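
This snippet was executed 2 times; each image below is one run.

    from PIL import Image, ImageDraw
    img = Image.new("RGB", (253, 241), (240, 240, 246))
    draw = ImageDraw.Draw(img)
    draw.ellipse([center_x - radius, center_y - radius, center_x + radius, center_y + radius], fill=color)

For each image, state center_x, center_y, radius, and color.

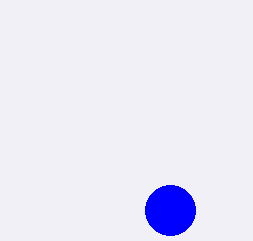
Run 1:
center_x = 170
center_y = 210
radius = 25
color = 'blue'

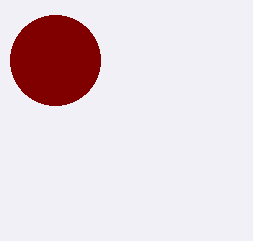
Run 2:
center_x = 55, center_y = 60, radius = 45, color = 'maroon'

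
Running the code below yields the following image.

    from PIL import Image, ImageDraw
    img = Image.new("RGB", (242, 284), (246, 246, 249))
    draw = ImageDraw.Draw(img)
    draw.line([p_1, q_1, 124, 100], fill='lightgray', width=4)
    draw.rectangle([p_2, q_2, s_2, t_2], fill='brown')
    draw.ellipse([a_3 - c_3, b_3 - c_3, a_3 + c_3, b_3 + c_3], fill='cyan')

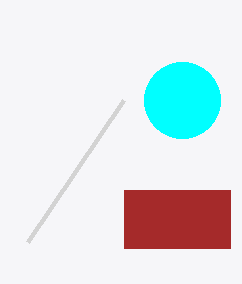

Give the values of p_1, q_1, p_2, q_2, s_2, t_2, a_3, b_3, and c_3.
p_1 = 28; q_1 = 242; p_2 = 124; q_2 = 190; s_2 = 230; t_2 = 248; a_3 = 182; b_3 = 100; c_3 = 38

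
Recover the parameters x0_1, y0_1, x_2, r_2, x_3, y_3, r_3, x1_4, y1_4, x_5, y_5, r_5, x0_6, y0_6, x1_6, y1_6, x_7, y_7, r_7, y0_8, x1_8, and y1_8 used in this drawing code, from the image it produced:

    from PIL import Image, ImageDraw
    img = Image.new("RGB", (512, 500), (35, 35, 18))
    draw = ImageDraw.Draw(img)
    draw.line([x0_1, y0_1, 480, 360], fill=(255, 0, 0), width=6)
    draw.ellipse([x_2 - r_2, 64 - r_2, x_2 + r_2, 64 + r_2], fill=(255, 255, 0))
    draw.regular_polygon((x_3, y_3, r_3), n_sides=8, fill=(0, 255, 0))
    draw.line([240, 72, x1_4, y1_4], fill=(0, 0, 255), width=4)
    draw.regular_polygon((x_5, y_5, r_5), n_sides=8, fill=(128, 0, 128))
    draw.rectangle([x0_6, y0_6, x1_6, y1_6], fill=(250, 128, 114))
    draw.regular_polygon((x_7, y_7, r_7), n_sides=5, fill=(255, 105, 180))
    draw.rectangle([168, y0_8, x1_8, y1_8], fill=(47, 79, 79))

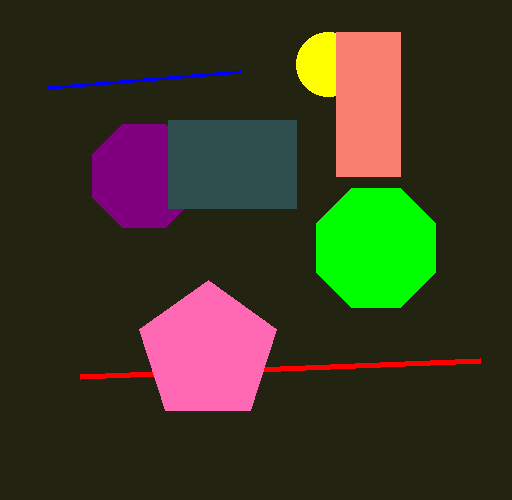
x0_1 = 80; y0_1 = 376; x_2 = 328; r_2 = 32; x_3 = 376; y_3 = 248; r_3 = 64; x1_4 = 48; y1_4 = 88; x_5 = 144; y_5 = 176; r_5 = 56; x0_6 = 336; y0_6 = 32; x1_6 = 400; y1_6 = 176; x_7 = 208; y_7 = 352; r_7 = 72; y0_8 = 120; x1_8 = 296; y1_8 = 208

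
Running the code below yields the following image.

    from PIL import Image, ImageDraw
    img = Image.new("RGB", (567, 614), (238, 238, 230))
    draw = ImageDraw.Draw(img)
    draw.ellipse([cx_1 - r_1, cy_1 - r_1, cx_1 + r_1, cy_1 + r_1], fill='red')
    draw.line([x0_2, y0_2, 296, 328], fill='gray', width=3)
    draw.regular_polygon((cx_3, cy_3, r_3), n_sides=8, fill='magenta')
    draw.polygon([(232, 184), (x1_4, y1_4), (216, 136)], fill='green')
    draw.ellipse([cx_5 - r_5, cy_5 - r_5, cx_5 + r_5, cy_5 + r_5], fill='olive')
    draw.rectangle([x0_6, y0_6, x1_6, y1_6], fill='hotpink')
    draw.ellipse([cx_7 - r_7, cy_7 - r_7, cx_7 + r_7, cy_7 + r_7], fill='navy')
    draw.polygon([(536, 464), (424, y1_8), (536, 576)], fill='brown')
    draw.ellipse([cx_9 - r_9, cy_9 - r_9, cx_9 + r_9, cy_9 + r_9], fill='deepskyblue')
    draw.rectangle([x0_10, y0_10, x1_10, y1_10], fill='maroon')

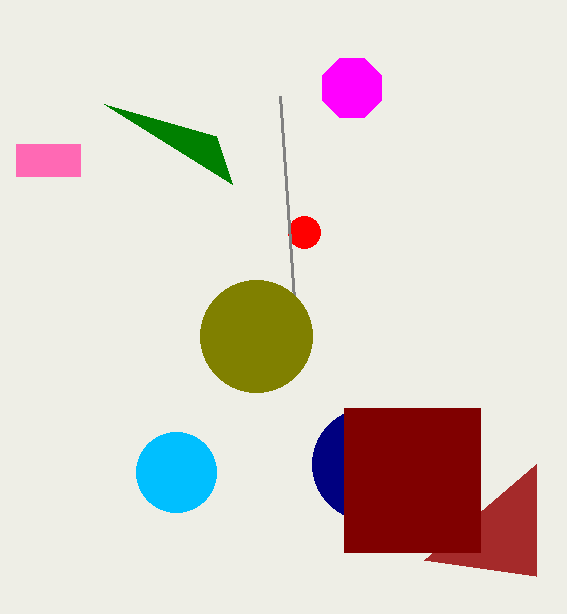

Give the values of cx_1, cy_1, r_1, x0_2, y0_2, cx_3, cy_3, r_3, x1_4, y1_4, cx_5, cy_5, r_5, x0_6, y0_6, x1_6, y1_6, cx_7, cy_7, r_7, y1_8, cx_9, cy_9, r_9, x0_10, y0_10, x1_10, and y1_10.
cx_1 = 304, cy_1 = 232, r_1 = 16, x0_2 = 280, y0_2 = 96, cx_3 = 352, cy_3 = 88, r_3 = 32, x1_4 = 104, y1_4 = 104, cx_5 = 256, cy_5 = 336, r_5 = 56, x0_6 = 16, y0_6 = 144, x1_6 = 80, y1_6 = 176, cx_7 = 368, cy_7 = 464, r_7 = 56, y1_8 = 560, cx_9 = 176, cy_9 = 472, r_9 = 40, x0_10 = 344, y0_10 = 408, x1_10 = 480, y1_10 = 552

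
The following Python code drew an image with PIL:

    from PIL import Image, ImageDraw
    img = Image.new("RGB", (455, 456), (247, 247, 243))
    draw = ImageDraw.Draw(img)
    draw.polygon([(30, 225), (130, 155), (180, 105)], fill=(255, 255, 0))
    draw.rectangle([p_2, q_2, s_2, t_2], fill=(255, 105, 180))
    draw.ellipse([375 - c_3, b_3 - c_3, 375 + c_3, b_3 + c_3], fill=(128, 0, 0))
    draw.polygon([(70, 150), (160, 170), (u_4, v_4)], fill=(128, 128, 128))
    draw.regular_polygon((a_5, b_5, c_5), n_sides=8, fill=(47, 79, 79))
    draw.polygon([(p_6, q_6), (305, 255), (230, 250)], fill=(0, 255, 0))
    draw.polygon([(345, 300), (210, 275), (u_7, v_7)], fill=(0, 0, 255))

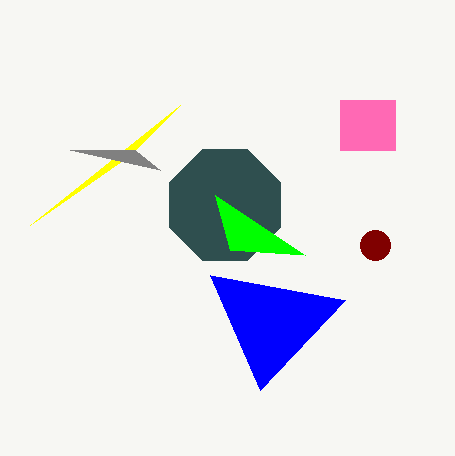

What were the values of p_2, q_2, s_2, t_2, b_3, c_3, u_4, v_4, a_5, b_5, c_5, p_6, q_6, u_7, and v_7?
p_2 = 340
q_2 = 100
s_2 = 395
t_2 = 150
b_3 = 245
c_3 = 15
u_4 = 135
v_4 = 150
a_5 = 225
b_5 = 205
c_5 = 60
p_6 = 215
q_6 = 195
u_7 = 260
v_7 = 390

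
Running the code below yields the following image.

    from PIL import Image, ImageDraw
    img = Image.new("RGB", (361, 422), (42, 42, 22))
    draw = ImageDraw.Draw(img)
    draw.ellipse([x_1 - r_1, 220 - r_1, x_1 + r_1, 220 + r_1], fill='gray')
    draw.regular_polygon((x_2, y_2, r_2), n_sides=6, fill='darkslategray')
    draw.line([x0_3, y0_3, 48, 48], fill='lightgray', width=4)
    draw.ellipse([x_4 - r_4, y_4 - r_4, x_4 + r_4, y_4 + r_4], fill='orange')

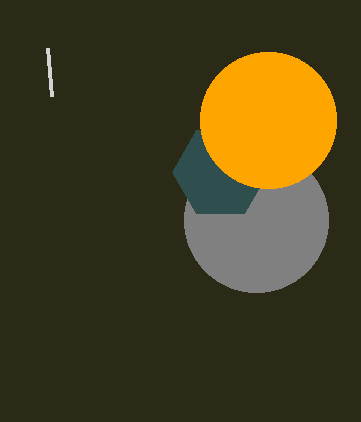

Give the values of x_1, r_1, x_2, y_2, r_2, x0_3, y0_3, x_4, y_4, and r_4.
x_1 = 256
r_1 = 72
x_2 = 220
y_2 = 172
r_2 = 48
x0_3 = 52
y0_3 = 96
x_4 = 268
y_4 = 120
r_4 = 68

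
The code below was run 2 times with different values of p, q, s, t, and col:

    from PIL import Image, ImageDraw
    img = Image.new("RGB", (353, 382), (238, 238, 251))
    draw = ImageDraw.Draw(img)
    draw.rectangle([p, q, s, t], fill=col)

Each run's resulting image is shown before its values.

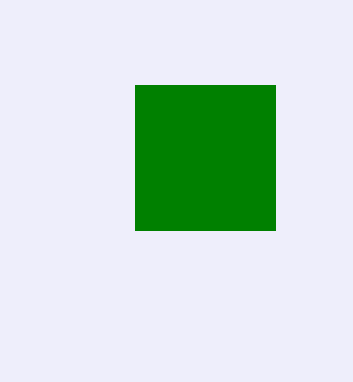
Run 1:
p = 135; q = 85; s = 275; t = 230; col = 'green'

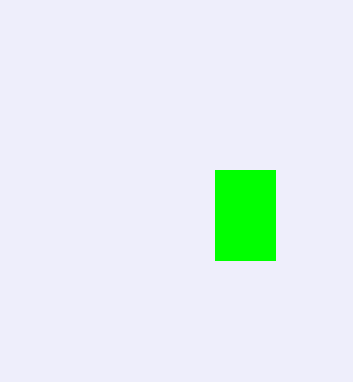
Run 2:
p = 215, q = 170, s = 275, t = 260, col = 'lime'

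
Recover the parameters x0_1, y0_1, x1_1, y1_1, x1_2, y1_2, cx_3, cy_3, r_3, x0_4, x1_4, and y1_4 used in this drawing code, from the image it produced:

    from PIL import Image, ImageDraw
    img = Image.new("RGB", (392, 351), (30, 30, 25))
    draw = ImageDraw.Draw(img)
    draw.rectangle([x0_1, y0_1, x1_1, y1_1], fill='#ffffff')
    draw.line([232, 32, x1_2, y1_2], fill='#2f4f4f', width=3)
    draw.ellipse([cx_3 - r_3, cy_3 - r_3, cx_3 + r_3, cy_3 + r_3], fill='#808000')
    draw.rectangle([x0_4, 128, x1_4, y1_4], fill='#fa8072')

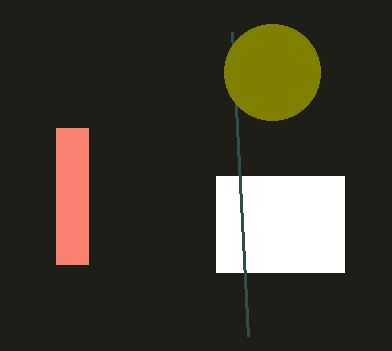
x0_1 = 216
y0_1 = 176
x1_1 = 344
y1_1 = 272
x1_2 = 248
y1_2 = 336
cx_3 = 272
cy_3 = 72
r_3 = 48
x0_4 = 56
x1_4 = 88
y1_4 = 264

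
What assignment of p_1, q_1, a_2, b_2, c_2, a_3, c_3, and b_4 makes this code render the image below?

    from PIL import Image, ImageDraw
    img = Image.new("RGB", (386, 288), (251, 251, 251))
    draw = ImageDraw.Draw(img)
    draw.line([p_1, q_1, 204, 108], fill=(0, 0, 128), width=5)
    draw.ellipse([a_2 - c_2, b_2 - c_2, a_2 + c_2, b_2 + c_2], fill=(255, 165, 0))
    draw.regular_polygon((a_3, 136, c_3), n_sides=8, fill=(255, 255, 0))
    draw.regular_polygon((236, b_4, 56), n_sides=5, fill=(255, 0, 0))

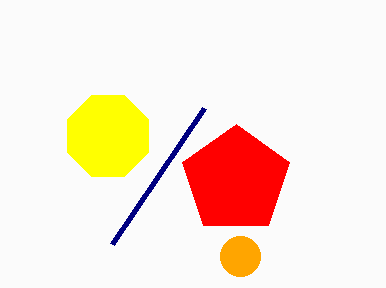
p_1 = 112
q_1 = 244
a_2 = 240
b_2 = 256
c_2 = 20
a_3 = 108
c_3 = 44
b_4 = 180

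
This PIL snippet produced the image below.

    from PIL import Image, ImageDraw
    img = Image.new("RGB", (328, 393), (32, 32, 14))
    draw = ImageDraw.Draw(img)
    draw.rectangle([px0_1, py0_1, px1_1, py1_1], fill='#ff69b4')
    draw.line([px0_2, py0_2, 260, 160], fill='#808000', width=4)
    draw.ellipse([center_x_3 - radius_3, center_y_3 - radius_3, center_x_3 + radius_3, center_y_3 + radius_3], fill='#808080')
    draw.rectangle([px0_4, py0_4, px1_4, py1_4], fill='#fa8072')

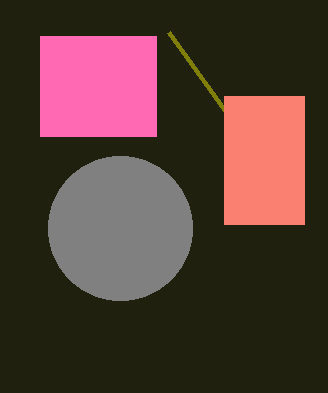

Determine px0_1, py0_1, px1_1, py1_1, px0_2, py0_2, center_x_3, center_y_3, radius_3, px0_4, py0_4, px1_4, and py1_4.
px0_1 = 40, py0_1 = 36, px1_1 = 156, py1_1 = 136, px0_2 = 168, py0_2 = 32, center_x_3 = 120, center_y_3 = 228, radius_3 = 72, px0_4 = 224, py0_4 = 96, px1_4 = 304, py1_4 = 224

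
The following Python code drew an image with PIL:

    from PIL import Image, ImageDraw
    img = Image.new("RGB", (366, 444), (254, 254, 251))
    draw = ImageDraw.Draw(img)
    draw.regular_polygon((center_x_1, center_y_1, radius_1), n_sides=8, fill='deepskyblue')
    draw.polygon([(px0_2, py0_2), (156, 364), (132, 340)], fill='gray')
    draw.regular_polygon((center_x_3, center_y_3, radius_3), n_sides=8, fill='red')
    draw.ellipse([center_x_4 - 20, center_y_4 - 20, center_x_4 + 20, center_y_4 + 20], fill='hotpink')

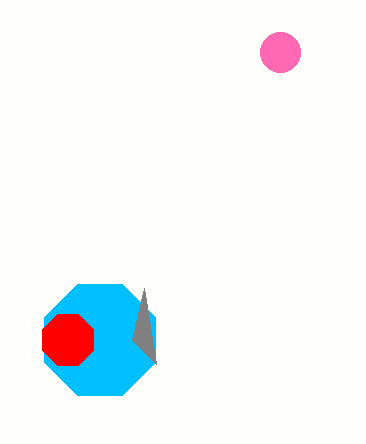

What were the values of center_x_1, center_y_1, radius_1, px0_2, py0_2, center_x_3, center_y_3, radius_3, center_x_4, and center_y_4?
center_x_1 = 100, center_y_1 = 340, radius_1 = 60, px0_2 = 144, py0_2 = 288, center_x_3 = 68, center_y_3 = 340, radius_3 = 28, center_x_4 = 280, center_y_4 = 52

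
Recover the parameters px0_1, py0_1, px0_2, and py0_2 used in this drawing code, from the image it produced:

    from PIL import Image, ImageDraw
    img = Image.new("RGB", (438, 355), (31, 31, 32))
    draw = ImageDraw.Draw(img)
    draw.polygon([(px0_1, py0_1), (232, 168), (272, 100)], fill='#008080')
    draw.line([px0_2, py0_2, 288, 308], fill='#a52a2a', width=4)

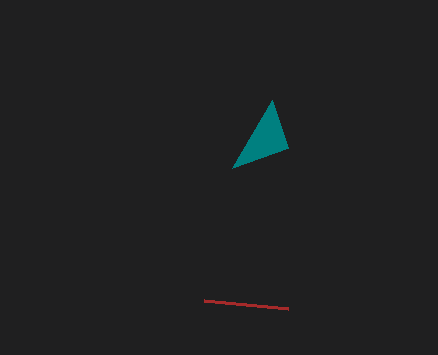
px0_1 = 288
py0_1 = 148
px0_2 = 204
py0_2 = 300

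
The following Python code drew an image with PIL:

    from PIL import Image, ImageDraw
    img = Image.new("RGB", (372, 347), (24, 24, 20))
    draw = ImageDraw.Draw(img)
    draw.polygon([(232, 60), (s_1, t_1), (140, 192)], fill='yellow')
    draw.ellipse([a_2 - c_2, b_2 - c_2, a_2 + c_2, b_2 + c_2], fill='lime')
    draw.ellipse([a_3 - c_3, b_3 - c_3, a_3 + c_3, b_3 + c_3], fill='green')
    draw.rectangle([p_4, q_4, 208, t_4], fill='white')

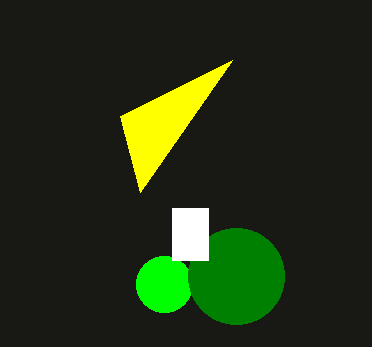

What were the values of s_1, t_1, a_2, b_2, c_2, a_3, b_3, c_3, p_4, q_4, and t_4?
s_1 = 120; t_1 = 116; a_2 = 164; b_2 = 284; c_2 = 28; a_3 = 236; b_3 = 276; c_3 = 48; p_4 = 172; q_4 = 208; t_4 = 260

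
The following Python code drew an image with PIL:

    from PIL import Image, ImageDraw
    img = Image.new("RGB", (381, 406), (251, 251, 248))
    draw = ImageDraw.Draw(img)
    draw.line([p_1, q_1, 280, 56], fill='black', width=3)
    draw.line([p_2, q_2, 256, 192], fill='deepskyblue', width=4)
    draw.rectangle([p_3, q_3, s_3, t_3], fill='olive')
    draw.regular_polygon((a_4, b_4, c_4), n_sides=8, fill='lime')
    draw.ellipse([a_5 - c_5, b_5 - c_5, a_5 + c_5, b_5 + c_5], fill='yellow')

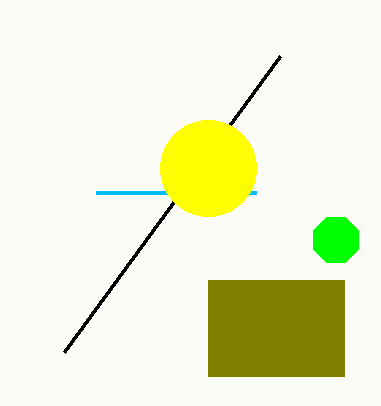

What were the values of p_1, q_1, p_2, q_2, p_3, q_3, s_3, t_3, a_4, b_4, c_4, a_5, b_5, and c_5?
p_1 = 64; q_1 = 352; p_2 = 96; q_2 = 192; p_3 = 208; q_3 = 280; s_3 = 344; t_3 = 376; a_4 = 336; b_4 = 240; c_4 = 24; a_5 = 208; b_5 = 168; c_5 = 48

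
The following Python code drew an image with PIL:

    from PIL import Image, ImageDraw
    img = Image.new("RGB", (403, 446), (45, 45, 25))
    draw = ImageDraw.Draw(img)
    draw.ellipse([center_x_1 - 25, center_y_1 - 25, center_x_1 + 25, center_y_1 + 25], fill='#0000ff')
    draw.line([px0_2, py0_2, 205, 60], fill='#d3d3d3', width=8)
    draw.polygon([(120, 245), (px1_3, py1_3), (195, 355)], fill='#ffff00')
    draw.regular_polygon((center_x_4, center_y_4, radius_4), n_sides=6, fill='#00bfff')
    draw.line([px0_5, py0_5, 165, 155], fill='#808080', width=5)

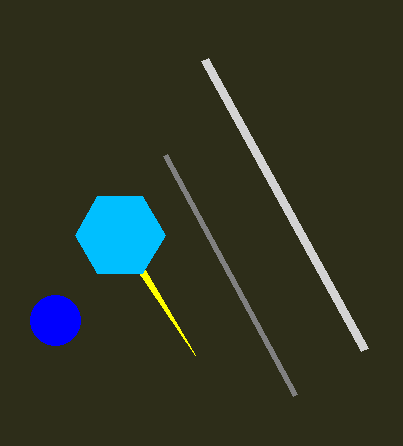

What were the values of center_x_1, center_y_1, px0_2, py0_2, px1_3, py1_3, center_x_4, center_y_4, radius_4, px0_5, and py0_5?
center_x_1 = 55, center_y_1 = 320, px0_2 = 365, py0_2 = 350, px1_3 = 145, py1_3 = 270, center_x_4 = 120, center_y_4 = 235, radius_4 = 45, px0_5 = 295, py0_5 = 395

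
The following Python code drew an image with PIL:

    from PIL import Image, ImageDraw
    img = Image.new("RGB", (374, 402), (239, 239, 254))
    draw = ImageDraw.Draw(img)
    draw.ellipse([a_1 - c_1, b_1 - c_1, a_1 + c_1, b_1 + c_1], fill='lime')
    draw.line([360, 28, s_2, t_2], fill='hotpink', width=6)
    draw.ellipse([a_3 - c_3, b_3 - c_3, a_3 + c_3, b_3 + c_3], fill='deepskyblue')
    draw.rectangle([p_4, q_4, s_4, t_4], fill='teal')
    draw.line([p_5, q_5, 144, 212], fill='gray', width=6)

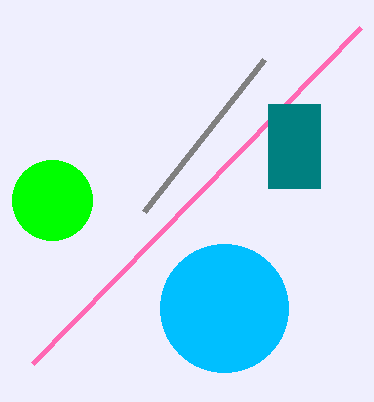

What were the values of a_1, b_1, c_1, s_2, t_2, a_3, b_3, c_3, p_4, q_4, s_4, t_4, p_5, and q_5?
a_1 = 52, b_1 = 200, c_1 = 40, s_2 = 32, t_2 = 364, a_3 = 224, b_3 = 308, c_3 = 64, p_4 = 268, q_4 = 104, s_4 = 320, t_4 = 188, p_5 = 264, q_5 = 60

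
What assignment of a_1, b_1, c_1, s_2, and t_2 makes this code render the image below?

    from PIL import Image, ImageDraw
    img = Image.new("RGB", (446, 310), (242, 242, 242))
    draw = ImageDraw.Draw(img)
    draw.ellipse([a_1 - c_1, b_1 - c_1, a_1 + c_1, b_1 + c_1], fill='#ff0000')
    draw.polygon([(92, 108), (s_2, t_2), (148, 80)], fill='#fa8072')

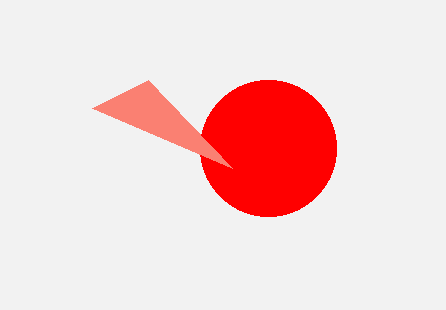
a_1 = 268
b_1 = 148
c_1 = 68
s_2 = 232
t_2 = 168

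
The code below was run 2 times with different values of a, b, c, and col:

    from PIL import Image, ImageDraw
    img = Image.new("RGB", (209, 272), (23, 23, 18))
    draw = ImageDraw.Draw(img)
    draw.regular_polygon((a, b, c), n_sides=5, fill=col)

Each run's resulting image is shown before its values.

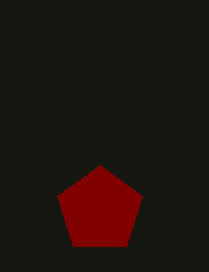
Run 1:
a = 100
b = 210
c = 45
col = 'maroon'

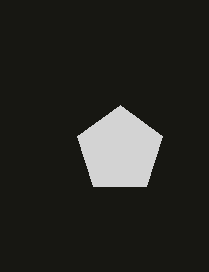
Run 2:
a = 120, b = 150, c = 45, col = 'lightgray'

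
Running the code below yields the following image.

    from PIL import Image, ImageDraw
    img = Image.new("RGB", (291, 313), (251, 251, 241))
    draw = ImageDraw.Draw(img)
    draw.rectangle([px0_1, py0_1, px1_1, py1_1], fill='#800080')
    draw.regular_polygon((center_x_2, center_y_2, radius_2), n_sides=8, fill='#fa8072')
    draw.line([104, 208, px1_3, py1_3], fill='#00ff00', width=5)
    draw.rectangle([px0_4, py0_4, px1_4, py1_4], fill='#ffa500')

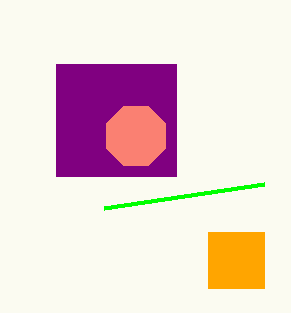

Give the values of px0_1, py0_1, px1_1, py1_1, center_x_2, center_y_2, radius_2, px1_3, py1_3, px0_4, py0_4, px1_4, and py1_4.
px0_1 = 56, py0_1 = 64, px1_1 = 176, py1_1 = 176, center_x_2 = 136, center_y_2 = 136, radius_2 = 32, px1_3 = 264, py1_3 = 184, px0_4 = 208, py0_4 = 232, px1_4 = 264, py1_4 = 288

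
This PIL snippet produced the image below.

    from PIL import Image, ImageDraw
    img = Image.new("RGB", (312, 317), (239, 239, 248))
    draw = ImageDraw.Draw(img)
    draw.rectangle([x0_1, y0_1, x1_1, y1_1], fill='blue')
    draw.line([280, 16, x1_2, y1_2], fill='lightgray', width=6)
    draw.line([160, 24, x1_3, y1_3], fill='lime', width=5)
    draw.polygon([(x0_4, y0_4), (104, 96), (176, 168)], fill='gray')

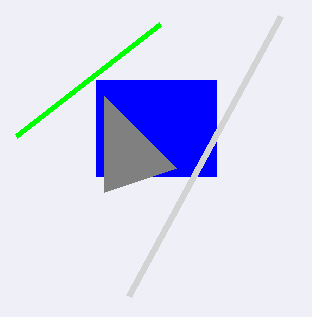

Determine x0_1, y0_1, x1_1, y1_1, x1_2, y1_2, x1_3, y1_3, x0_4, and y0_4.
x0_1 = 96, y0_1 = 80, x1_1 = 216, y1_1 = 176, x1_2 = 128, y1_2 = 296, x1_3 = 16, y1_3 = 136, x0_4 = 104, y0_4 = 192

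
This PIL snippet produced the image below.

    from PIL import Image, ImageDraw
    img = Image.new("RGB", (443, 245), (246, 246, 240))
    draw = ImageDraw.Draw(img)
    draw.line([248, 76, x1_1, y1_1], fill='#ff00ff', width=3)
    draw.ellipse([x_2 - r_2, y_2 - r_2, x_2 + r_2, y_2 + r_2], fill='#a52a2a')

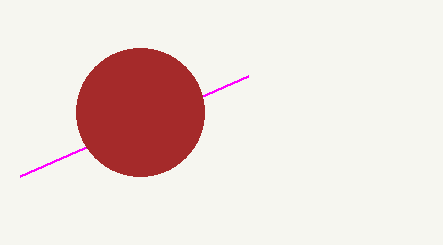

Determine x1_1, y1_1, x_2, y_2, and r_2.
x1_1 = 20, y1_1 = 176, x_2 = 140, y_2 = 112, r_2 = 64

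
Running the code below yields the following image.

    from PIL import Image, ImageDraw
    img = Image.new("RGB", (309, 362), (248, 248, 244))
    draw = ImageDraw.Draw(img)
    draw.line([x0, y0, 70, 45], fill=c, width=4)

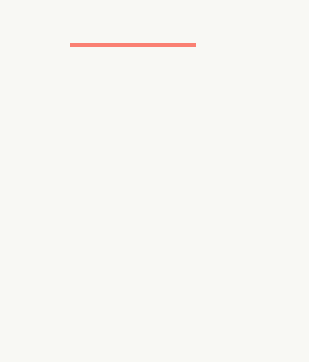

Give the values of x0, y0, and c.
x0 = 195
y0 = 45
c = 'salmon'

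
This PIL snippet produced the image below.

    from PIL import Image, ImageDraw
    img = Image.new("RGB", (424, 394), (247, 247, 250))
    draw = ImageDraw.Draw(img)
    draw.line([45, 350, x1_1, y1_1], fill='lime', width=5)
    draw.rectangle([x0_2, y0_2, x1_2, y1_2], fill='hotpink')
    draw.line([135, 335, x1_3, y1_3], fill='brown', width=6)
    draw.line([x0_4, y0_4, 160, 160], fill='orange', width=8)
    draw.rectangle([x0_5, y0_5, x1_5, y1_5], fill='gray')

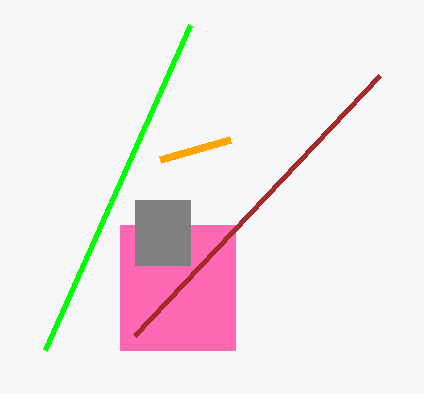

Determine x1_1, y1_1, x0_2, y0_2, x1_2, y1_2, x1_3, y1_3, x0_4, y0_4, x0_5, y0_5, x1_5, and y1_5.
x1_1 = 190; y1_1 = 25; x0_2 = 120; y0_2 = 225; x1_2 = 235; y1_2 = 350; x1_3 = 380; y1_3 = 75; x0_4 = 230; y0_4 = 140; x0_5 = 135; y0_5 = 200; x1_5 = 190; y1_5 = 265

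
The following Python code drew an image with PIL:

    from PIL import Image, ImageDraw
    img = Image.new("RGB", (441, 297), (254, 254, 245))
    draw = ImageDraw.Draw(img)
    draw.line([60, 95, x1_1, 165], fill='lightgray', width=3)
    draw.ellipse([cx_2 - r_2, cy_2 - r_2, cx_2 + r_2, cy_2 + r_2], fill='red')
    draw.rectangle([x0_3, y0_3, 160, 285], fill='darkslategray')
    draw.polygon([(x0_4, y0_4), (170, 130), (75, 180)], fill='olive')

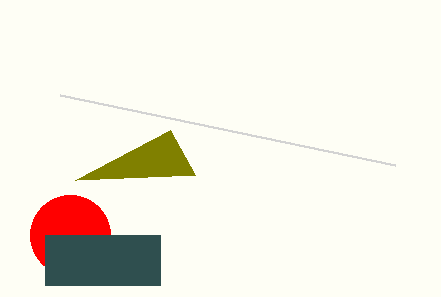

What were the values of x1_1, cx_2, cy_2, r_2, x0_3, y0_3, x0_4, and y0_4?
x1_1 = 395, cx_2 = 70, cy_2 = 235, r_2 = 40, x0_3 = 45, y0_3 = 235, x0_4 = 195, y0_4 = 175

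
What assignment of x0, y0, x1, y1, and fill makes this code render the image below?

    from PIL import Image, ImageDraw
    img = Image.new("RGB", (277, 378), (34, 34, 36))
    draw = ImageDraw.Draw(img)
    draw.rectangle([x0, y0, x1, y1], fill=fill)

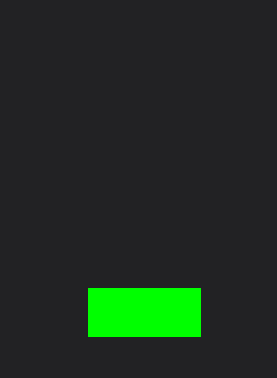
x0 = 88
y0 = 288
x1 = 200
y1 = 336
fill = 'lime'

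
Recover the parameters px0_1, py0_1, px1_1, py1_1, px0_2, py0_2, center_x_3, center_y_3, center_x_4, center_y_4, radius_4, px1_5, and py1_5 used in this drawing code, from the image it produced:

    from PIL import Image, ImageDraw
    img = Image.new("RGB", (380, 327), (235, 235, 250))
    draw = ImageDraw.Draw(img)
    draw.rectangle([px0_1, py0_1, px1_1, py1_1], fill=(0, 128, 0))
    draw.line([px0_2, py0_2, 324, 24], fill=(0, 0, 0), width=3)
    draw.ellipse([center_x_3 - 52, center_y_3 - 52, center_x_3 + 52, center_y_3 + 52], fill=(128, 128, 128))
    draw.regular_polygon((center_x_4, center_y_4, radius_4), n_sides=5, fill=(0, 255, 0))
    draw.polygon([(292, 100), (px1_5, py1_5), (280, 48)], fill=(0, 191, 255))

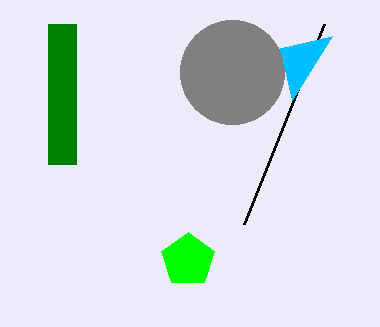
px0_1 = 48, py0_1 = 24, px1_1 = 76, py1_1 = 164, px0_2 = 244, py0_2 = 224, center_x_3 = 232, center_y_3 = 72, center_x_4 = 188, center_y_4 = 260, radius_4 = 28, px1_5 = 332, py1_5 = 36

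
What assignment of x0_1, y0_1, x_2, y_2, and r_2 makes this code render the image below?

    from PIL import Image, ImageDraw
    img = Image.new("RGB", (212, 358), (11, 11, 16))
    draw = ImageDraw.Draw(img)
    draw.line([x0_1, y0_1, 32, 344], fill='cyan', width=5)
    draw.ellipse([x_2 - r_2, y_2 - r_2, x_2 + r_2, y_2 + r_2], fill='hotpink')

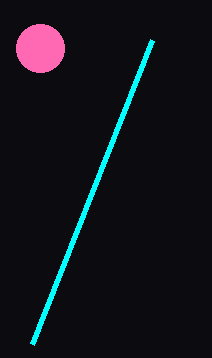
x0_1 = 152, y0_1 = 40, x_2 = 40, y_2 = 48, r_2 = 24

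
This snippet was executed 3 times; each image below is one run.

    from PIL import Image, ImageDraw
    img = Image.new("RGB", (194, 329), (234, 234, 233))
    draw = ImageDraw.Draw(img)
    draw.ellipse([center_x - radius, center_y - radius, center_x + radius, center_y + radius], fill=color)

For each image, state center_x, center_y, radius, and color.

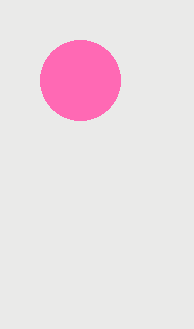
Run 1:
center_x = 80
center_y = 80
radius = 40
color = 'hotpink'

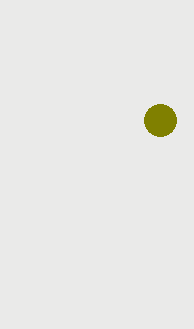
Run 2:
center_x = 160, center_y = 120, radius = 16, color = 'olive'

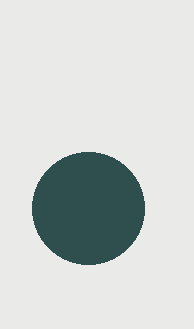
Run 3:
center_x = 88, center_y = 208, radius = 56, color = 'darkslategray'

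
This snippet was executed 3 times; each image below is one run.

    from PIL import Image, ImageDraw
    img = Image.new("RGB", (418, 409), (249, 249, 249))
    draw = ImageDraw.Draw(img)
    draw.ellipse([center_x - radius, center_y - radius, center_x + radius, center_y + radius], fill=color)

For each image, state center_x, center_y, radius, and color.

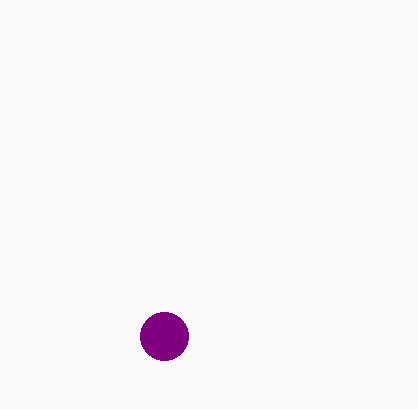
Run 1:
center_x = 164; center_y = 336; radius = 24; color = 'purple'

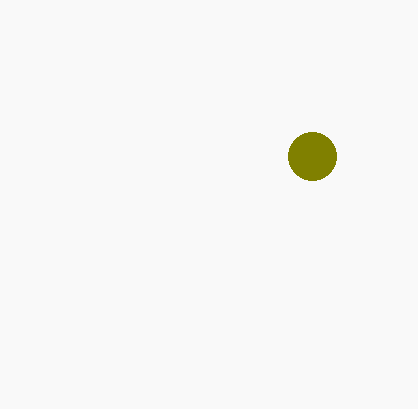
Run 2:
center_x = 312, center_y = 156, radius = 24, color = 'olive'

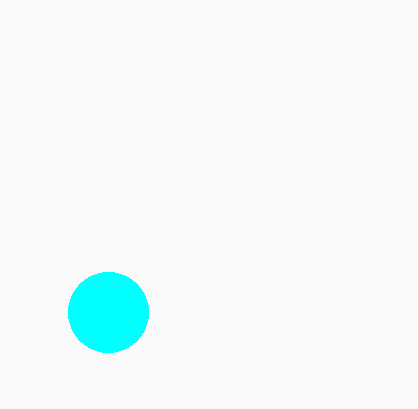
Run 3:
center_x = 108; center_y = 312; radius = 40; color = 'cyan'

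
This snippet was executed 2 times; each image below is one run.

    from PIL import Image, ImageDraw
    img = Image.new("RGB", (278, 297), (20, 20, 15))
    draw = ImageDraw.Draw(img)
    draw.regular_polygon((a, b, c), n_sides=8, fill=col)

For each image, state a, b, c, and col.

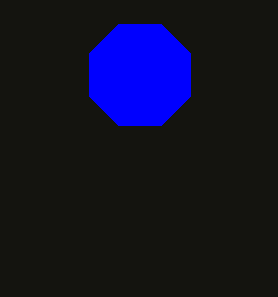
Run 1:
a = 140
b = 75
c = 55
col = 'blue'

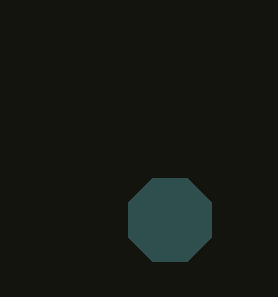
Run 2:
a = 170
b = 220
c = 45
col = 'darkslategray'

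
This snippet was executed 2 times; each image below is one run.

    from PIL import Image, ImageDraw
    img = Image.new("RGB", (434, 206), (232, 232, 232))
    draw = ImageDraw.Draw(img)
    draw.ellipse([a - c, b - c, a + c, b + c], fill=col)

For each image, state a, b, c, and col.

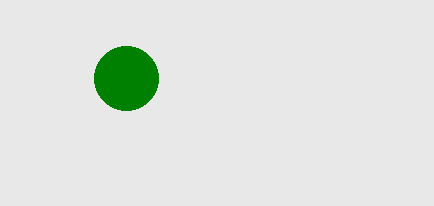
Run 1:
a = 126
b = 78
c = 32
col = 'green'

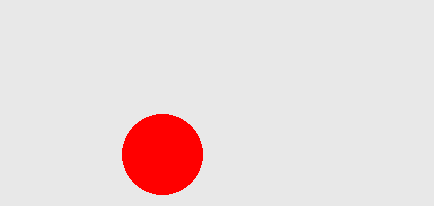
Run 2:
a = 162
b = 154
c = 40
col = 'red'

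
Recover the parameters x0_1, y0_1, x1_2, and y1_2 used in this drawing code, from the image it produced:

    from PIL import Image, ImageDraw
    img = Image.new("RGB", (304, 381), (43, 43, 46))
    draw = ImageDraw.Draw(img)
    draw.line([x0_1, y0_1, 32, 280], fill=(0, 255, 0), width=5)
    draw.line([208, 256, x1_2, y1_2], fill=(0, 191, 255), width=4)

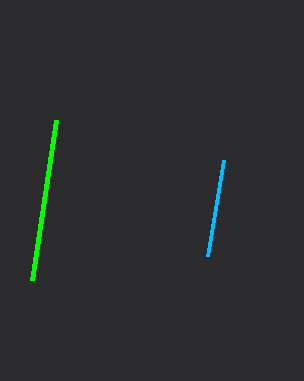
x0_1 = 56; y0_1 = 120; x1_2 = 224; y1_2 = 160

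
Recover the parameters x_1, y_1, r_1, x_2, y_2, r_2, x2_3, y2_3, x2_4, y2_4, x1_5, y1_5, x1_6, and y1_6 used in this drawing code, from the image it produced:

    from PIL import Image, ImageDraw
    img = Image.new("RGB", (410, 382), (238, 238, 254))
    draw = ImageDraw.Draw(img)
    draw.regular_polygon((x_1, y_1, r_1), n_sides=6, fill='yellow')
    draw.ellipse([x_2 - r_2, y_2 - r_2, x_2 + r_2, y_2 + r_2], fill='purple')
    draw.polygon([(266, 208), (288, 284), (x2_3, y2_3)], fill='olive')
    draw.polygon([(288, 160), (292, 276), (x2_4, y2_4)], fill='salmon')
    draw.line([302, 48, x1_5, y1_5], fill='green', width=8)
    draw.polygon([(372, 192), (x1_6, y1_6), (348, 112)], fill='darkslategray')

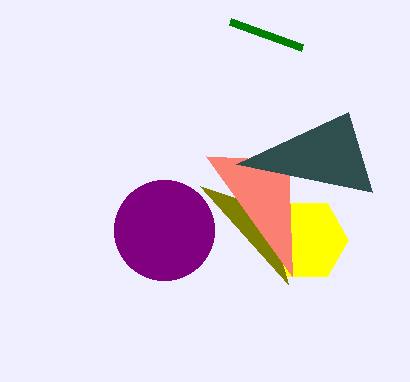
x_1 = 306; y_1 = 240; r_1 = 42; x_2 = 164; y_2 = 230; r_2 = 50; x2_3 = 200; y2_3 = 186; x2_4 = 206; y2_4 = 156; x1_5 = 230; y1_5 = 22; x1_6 = 236; y1_6 = 164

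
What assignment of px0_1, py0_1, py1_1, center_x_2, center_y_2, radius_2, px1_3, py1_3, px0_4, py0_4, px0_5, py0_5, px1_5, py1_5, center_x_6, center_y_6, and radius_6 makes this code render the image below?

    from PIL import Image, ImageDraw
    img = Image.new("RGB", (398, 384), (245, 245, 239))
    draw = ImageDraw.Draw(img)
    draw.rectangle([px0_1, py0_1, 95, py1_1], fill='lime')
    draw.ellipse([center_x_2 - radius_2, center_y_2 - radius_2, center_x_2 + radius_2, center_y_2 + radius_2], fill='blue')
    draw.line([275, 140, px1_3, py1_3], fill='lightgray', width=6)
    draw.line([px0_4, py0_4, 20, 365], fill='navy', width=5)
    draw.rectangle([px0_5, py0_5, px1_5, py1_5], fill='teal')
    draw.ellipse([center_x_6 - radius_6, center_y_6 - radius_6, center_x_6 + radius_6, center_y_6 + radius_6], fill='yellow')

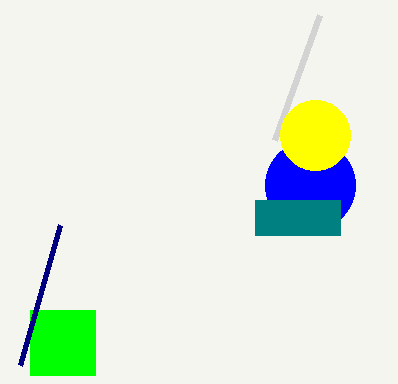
px0_1 = 30, py0_1 = 310, py1_1 = 375, center_x_2 = 310, center_y_2 = 185, radius_2 = 45, px1_3 = 320, py1_3 = 15, px0_4 = 60, py0_4 = 225, px0_5 = 255, py0_5 = 200, px1_5 = 340, py1_5 = 235, center_x_6 = 315, center_y_6 = 135, radius_6 = 35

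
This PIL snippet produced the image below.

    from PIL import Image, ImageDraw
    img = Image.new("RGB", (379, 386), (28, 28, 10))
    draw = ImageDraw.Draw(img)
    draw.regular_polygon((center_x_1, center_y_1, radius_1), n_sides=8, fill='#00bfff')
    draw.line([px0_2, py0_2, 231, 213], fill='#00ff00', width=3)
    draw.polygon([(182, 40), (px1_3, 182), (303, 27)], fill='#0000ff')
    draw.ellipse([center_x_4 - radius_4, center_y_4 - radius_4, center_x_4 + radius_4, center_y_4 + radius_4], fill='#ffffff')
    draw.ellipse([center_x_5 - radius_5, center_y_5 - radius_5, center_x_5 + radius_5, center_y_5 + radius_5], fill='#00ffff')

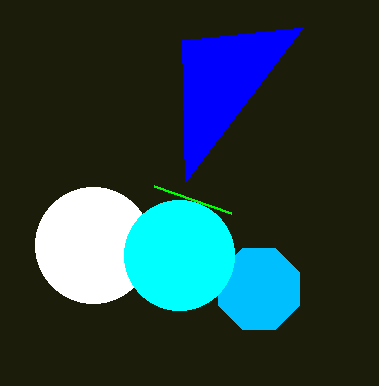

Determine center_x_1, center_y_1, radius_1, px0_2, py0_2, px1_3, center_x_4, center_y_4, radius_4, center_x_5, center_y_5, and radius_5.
center_x_1 = 259; center_y_1 = 289; radius_1 = 44; px0_2 = 154; py0_2 = 186; px1_3 = 185; center_x_4 = 93; center_y_4 = 245; radius_4 = 58; center_x_5 = 179; center_y_5 = 255; radius_5 = 55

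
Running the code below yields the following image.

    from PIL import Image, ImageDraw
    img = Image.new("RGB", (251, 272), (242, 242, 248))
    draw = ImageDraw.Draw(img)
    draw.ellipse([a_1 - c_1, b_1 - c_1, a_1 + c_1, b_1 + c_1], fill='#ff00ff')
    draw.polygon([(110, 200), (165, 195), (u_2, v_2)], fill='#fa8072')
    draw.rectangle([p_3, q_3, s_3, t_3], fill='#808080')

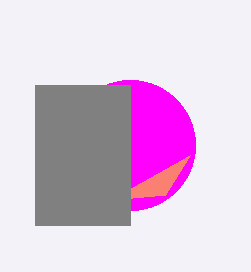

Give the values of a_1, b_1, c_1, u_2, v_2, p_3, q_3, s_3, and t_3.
a_1 = 130, b_1 = 145, c_1 = 65, u_2 = 190, v_2 = 155, p_3 = 35, q_3 = 85, s_3 = 130, t_3 = 225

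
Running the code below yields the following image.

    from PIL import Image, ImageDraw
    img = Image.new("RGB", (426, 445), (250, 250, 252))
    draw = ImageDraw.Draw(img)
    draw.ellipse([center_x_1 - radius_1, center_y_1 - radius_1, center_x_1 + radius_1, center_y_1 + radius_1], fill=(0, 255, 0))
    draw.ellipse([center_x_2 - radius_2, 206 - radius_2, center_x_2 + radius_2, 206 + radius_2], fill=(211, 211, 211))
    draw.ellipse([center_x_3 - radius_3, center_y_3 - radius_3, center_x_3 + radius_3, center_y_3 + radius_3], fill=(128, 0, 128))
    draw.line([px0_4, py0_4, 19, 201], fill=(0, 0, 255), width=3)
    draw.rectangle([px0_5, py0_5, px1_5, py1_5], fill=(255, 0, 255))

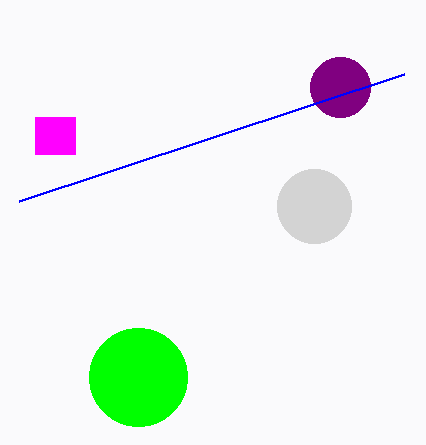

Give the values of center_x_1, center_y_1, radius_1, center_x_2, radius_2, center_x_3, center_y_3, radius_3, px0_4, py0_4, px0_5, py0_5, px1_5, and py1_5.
center_x_1 = 138
center_y_1 = 377
radius_1 = 49
center_x_2 = 314
radius_2 = 37
center_x_3 = 340
center_y_3 = 87
radius_3 = 30
px0_4 = 404
py0_4 = 74
px0_5 = 35
py0_5 = 117
px1_5 = 75
py1_5 = 154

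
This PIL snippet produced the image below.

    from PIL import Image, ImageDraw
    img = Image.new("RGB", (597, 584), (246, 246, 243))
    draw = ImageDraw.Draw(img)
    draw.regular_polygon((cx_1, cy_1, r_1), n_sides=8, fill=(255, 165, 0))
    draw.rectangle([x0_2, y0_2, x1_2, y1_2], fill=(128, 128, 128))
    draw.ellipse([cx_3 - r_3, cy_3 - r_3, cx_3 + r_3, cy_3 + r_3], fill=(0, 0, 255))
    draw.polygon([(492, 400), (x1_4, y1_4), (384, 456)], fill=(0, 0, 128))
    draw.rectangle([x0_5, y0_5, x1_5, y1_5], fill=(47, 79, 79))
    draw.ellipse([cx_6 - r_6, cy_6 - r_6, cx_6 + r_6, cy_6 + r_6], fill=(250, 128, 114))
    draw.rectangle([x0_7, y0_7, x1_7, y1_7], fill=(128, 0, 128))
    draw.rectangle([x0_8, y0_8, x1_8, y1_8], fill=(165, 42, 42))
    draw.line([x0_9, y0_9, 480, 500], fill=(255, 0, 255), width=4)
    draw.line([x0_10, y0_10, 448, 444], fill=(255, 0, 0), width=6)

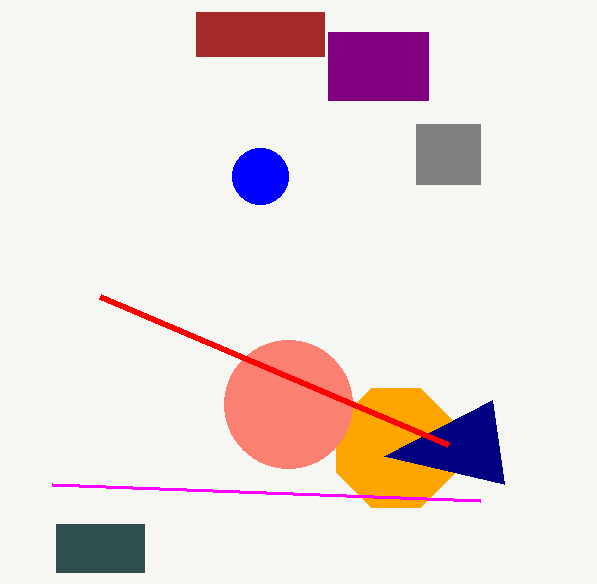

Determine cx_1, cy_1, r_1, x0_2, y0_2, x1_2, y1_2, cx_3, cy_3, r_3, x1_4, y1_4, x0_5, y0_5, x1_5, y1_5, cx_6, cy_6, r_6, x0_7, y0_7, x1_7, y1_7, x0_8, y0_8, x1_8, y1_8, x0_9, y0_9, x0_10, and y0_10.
cx_1 = 396
cy_1 = 448
r_1 = 64
x0_2 = 416
y0_2 = 124
x1_2 = 480
y1_2 = 184
cx_3 = 260
cy_3 = 176
r_3 = 28
x1_4 = 504
y1_4 = 484
x0_5 = 56
y0_5 = 524
x1_5 = 144
y1_5 = 572
cx_6 = 288
cy_6 = 404
r_6 = 64
x0_7 = 328
y0_7 = 32
x1_7 = 428
y1_7 = 100
x0_8 = 196
y0_8 = 12
x1_8 = 324
y1_8 = 56
x0_9 = 52
y0_9 = 484
x0_10 = 100
y0_10 = 296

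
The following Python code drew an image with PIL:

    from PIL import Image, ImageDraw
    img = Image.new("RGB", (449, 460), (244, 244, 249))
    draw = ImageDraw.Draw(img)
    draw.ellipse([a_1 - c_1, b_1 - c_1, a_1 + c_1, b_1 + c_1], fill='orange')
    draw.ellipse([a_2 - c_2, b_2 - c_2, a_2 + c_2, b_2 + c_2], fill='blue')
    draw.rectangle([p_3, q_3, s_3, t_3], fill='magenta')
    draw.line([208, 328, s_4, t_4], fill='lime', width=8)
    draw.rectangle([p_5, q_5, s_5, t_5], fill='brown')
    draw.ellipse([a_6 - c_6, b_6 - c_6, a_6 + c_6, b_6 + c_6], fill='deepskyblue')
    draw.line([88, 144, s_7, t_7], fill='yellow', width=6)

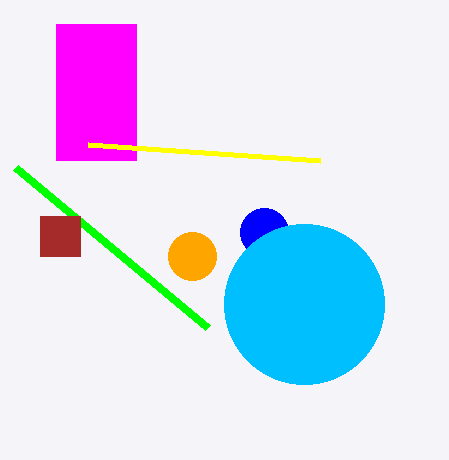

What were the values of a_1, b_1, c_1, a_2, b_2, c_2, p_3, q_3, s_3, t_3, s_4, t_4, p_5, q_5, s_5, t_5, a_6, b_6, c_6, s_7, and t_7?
a_1 = 192
b_1 = 256
c_1 = 24
a_2 = 264
b_2 = 232
c_2 = 24
p_3 = 56
q_3 = 24
s_3 = 136
t_3 = 160
s_4 = 16
t_4 = 168
p_5 = 40
q_5 = 216
s_5 = 80
t_5 = 256
a_6 = 304
b_6 = 304
c_6 = 80
s_7 = 320
t_7 = 160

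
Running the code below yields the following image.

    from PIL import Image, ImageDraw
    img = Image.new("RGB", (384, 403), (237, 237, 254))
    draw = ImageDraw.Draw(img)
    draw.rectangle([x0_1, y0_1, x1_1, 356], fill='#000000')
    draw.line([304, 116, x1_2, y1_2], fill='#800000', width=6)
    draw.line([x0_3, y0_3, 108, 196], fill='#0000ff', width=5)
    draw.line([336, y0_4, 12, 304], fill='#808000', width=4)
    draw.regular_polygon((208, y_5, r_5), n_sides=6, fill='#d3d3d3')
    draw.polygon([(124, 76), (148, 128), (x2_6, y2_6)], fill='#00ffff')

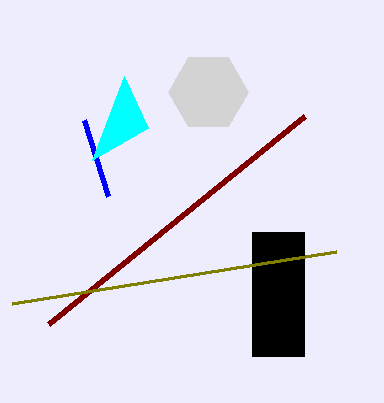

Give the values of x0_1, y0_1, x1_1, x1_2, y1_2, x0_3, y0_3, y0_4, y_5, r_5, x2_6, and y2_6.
x0_1 = 252, y0_1 = 232, x1_1 = 304, x1_2 = 48, y1_2 = 324, x0_3 = 84, y0_3 = 120, y0_4 = 252, y_5 = 92, r_5 = 40, x2_6 = 92, y2_6 = 160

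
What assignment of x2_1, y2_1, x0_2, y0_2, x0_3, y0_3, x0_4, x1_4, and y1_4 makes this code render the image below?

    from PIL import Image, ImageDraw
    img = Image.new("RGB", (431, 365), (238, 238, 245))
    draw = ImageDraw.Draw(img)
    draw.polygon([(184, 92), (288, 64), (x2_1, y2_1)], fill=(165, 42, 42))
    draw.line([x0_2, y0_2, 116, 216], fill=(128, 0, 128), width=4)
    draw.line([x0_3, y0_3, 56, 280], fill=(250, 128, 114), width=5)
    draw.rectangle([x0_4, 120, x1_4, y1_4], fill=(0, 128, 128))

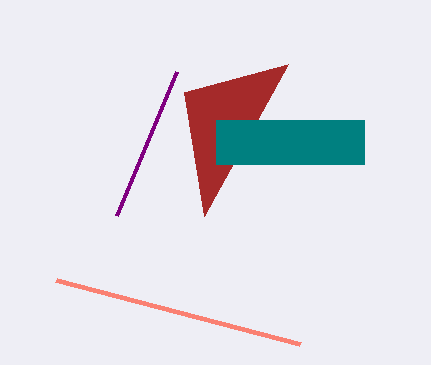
x2_1 = 204, y2_1 = 216, x0_2 = 176, y0_2 = 72, x0_3 = 300, y0_3 = 344, x0_4 = 216, x1_4 = 364, y1_4 = 164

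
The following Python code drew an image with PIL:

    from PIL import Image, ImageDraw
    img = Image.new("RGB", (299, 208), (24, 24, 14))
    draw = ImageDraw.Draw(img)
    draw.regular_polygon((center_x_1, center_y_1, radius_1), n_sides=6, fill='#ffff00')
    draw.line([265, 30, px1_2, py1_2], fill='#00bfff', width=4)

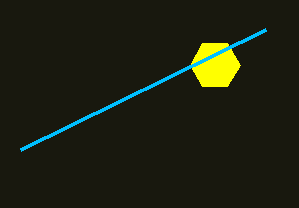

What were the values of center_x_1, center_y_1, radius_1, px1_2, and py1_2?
center_x_1 = 215, center_y_1 = 65, radius_1 = 25, px1_2 = 20, py1_2 = 150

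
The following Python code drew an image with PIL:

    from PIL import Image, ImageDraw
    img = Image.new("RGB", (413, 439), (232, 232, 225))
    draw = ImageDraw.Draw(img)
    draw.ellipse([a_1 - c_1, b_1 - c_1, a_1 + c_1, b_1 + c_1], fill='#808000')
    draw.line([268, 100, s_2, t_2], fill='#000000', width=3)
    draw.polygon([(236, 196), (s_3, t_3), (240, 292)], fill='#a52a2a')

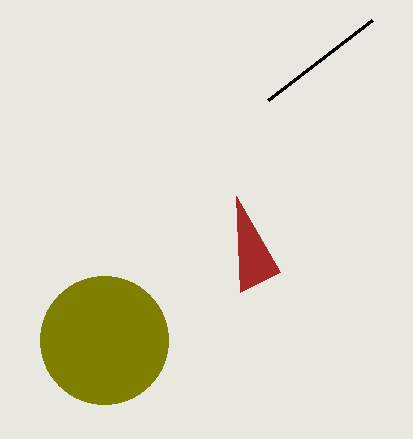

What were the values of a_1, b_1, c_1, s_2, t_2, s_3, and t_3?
a_1 = 104
b_1 = 340
c_1 = 64
s_2 = 372
t_2 = 20
s_3 = 280
t_3 = 272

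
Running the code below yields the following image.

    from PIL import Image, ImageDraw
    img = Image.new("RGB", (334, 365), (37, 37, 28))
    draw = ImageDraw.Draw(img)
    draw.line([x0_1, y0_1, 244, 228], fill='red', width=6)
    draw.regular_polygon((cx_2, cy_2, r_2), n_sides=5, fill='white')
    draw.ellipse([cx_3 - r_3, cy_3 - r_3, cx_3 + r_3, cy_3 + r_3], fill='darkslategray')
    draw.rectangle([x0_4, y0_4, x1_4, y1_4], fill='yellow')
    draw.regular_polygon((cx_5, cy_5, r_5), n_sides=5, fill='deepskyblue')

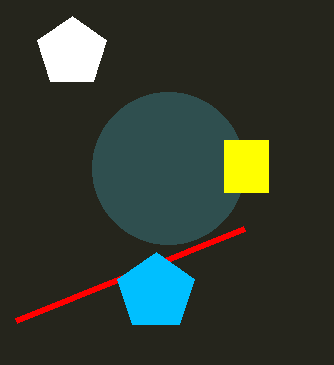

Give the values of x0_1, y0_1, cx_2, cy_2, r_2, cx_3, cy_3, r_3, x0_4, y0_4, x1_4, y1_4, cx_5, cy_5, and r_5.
x0_1 = 16; y0_1 = 320; cx_2 = 72; cy_2 = 52; r_2 = 36; cx_3 = 168; cy_3 = 168; r_3 = 76; x0_4 = 224; y0_4 = 140; x1_4 = 268; y1_4 = 192; cx_5 = 156; cy_5 = 292; r_5 = 40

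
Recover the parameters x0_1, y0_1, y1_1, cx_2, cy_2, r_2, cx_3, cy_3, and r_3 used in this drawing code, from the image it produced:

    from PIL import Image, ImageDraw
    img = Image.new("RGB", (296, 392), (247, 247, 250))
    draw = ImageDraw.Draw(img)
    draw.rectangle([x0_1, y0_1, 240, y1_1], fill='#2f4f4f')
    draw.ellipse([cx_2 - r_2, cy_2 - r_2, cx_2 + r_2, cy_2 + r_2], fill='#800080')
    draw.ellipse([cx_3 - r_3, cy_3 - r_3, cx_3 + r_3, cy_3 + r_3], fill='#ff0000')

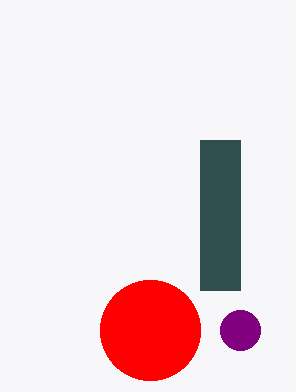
x0_1 = 200
y0_1 = 140
y1_1 = 290
cx_2 = 240
cy_2 = 330
r_2 = 20
cx_3 = 150
cy_3 = 330
r_3 = 50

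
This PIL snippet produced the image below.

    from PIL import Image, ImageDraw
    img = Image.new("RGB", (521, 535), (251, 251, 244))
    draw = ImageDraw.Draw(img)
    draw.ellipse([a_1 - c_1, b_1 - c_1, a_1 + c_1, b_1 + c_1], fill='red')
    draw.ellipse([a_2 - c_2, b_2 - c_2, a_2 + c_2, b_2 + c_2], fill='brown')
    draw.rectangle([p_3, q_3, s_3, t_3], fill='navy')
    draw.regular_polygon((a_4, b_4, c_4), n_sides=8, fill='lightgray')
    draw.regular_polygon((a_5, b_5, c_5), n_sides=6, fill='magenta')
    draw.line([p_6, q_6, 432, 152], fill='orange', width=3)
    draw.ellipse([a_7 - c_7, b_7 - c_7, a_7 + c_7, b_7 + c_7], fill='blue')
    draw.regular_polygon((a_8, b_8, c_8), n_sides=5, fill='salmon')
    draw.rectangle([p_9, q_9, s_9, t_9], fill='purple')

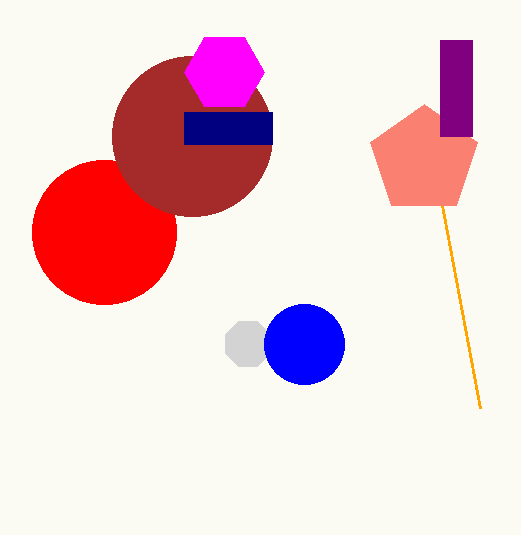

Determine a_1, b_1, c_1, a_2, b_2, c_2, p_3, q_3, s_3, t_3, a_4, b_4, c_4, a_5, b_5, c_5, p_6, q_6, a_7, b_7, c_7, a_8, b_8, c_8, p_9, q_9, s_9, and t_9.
a_1 = 104; b_1 = 232; c_1 = 72; a_2 = 192; b_2 = 136; c_2 = 80; p_3 = 184; q_3 = 112; s_3 = 272; t_3 = 144; a_4 = 248; b_4 = 344; c_4 = 24; a_5 = 224; b_5 = 72; c_5 = 40; p_6 = 480; q_6 = 408; a_7 = 304; b_7 = 344; c_7 = 40; a_8 = 424; b_8 = 160; c_8 = 56; p_9 = 440; q_9 = 40; s_9 = 472; t_9 = 136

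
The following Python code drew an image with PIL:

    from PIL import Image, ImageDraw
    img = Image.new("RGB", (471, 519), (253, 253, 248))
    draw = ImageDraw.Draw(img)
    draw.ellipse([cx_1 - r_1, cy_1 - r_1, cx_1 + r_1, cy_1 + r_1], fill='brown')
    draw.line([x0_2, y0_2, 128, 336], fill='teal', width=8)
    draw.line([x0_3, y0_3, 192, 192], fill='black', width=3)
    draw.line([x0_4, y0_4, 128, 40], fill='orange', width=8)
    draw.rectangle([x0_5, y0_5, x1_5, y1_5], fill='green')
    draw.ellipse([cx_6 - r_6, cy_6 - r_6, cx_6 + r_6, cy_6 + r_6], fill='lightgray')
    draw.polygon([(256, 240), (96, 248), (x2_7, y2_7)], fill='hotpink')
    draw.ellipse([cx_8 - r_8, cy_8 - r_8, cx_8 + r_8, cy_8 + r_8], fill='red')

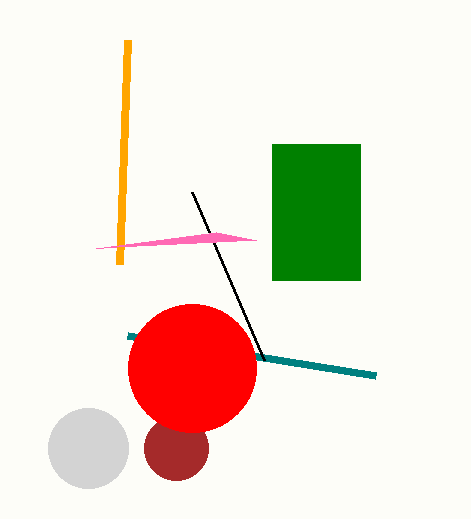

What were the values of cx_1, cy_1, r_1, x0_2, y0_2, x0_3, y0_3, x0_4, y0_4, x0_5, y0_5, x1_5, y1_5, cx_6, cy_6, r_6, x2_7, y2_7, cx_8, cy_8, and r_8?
cx_1 = 176
cy_1 = 448
r_1 = 32
x0_2 = 376
y0_2 = 376
x0_3 = 264
y0_3 = 360
x0_4 = 120
y0_4 = 264
x0_5 = 272
y0_5 = 144
x1_5 = 360
y1_5 = 280
cx_6 = 88
cy_6 = 448
r_6 = 40
x2_7 = 216
y2_7 = 232
cx_8 = 192
cy_8 = 368
r_8 = 64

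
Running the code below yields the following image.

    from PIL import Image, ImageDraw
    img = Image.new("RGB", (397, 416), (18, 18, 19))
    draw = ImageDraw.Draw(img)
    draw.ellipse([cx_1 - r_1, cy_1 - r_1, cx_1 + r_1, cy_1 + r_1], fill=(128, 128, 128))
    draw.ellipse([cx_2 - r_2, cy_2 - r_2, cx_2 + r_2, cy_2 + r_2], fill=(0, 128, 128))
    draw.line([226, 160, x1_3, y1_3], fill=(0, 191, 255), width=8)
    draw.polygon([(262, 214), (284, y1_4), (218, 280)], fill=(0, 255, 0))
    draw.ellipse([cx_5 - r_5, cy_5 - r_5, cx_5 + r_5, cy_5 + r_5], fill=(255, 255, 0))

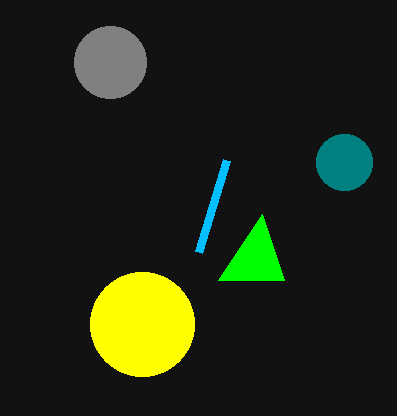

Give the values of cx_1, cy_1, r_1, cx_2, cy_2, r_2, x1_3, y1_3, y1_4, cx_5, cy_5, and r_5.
cx_1 = 110, cy_1 = 62, r_1 = 36, cx_2 = 344, cy_2 = 162, r_2 = 28, x1_3 = 198, y1_3 = 252, y1_4 = 280, cx_5 = 142, cy_5 = 324, r_5 = 52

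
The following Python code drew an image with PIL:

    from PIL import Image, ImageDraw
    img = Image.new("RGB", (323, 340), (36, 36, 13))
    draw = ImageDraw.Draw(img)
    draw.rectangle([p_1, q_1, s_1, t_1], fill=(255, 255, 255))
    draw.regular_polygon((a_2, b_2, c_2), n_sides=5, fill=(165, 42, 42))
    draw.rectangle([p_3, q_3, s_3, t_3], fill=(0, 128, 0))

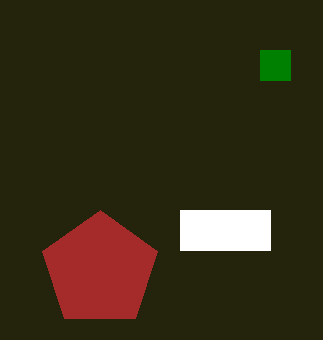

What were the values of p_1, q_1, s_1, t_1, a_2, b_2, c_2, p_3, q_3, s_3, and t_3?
p_1 = 180, q_1 = 210, s_1 = 270, t_1 = 250, a_2 = 100, b_2 = 270, c_2 = 60, p_3 = 260, q_3 = 50, s_3 = 290, t_3 = 80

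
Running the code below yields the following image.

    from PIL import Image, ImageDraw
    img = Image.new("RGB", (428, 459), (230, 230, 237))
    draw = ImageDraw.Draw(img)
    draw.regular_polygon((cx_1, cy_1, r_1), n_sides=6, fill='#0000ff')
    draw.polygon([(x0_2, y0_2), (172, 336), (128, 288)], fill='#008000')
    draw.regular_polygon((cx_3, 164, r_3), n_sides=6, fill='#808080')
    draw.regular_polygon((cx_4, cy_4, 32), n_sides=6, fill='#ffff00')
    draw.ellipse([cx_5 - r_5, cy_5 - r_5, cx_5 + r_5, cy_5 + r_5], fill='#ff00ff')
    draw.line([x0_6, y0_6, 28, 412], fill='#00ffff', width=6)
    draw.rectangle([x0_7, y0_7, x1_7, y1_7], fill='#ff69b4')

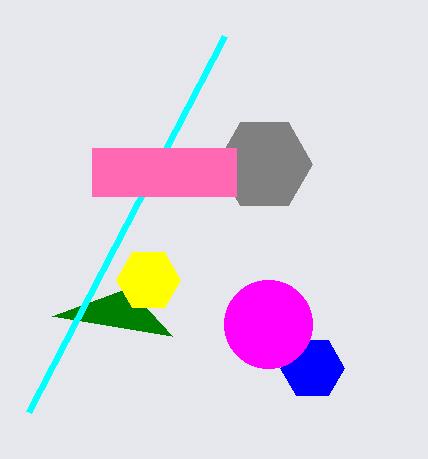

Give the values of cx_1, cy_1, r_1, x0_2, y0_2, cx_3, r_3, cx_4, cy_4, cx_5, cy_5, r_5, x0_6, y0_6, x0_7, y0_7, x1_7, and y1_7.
cx_1 = 312
cy_1 = 368
r_1 = 32
x0_2 = 52
y0_2 = 316
cx_3 = 264
r_3 = 48
cx_4 = 148
cy_4 = 280
cx_5 = 268
cy_5 = 324
r_5 = 44
x0_6 = 224
y0_6 = 36
x0_7 = 92
y0_7 = 148
x1_7 = 236
y1_7 = 196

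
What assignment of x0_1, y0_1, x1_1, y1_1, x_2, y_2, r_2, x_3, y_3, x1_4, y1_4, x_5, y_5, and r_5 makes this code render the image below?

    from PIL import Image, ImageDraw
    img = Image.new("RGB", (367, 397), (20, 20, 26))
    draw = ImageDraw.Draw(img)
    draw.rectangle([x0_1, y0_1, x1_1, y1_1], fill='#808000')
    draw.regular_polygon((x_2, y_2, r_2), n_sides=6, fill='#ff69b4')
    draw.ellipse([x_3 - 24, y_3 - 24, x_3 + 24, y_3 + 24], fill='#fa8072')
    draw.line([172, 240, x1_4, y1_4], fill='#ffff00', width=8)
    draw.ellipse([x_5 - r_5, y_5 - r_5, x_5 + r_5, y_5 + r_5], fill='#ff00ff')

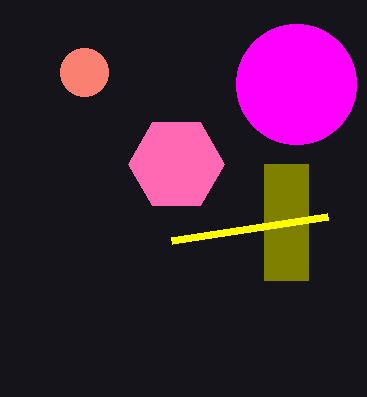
x0_1 = 264; y0_1 = 164; x1_1 = 308; y1_1 = 280; x_2 = 176; y_2 = 164; r_2 = 48; x_3 = 84; y_3 = 72; x1_4 = 328; y1_4 = 216; x_5 = 296; y_5 = 84; r_5 = 60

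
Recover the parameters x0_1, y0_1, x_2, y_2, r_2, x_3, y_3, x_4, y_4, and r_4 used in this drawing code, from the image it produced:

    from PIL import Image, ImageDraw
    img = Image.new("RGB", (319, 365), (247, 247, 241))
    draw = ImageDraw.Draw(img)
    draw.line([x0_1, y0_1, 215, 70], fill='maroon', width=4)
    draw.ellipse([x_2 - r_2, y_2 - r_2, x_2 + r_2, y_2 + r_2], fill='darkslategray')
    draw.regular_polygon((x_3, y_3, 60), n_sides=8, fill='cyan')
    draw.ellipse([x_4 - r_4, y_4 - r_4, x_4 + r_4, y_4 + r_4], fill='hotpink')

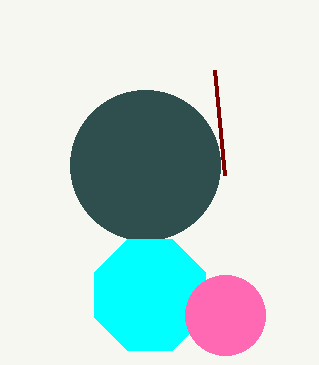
x0_1 = 225, y0_1 = 175, x_2 = 145, y_2 = 165, r_2 = 75, x_3 = 150, y_3 = 295, x_4 = 225, y_4 = 315, r_4 = 40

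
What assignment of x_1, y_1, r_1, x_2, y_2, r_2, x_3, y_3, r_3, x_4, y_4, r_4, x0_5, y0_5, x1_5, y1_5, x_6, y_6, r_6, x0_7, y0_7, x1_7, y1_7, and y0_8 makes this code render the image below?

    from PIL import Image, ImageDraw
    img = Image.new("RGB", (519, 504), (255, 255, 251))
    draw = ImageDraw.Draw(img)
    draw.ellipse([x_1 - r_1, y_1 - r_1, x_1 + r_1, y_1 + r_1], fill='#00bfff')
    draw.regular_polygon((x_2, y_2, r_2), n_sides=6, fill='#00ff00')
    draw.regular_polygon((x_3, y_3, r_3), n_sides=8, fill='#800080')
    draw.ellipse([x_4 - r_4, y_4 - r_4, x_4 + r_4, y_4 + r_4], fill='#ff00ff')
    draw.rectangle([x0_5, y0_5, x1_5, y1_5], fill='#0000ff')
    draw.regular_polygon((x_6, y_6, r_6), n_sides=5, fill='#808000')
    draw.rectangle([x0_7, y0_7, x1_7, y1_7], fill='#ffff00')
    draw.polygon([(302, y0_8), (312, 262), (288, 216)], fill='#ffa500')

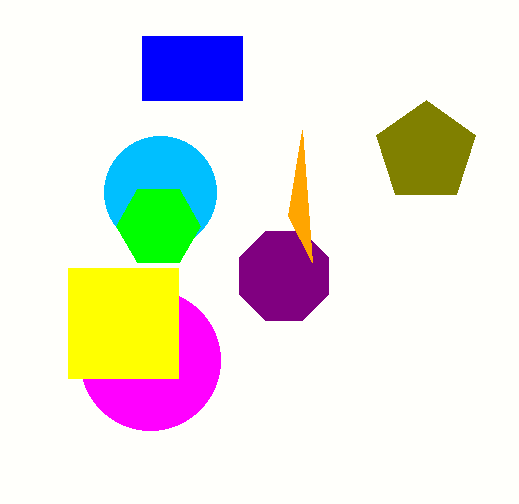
x_1 = 160; y_1 = 192; r_1 = 56; x_2 = 158; y_2 = 226; r_2 = 42; x_3 = 284; y_3 = 276; r_3 = 48; x_4 = 150; y_4 = 360; r_4 = 70; x0_5 = 142; y0_5 = 36; x1_5 = 242; y1_5 = 100; x_6 = 426; y_6 = 152; r_6 = 52; x0_7 = 68; y0_7 = 268; x1_7 = 178; y1_7 = 378; y0_8 = 130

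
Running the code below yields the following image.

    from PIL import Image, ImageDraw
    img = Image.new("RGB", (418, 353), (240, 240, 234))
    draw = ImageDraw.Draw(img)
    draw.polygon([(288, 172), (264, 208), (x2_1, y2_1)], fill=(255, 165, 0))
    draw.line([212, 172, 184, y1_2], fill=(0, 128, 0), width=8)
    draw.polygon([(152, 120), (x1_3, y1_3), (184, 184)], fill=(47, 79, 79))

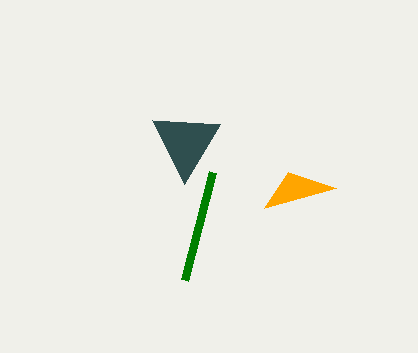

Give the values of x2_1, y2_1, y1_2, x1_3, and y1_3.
x2_1 = 336
y2_1 = 188
y1_2 = 280
x1_3 = 220
y1_3 = 124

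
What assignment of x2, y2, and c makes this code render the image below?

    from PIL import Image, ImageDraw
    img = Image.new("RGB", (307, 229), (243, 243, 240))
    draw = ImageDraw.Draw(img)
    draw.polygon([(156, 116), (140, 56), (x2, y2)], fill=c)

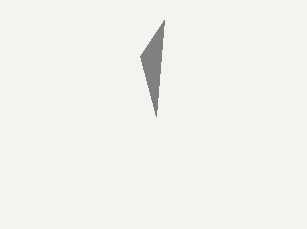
x2 = 164
y2 = 20
c = 'gray'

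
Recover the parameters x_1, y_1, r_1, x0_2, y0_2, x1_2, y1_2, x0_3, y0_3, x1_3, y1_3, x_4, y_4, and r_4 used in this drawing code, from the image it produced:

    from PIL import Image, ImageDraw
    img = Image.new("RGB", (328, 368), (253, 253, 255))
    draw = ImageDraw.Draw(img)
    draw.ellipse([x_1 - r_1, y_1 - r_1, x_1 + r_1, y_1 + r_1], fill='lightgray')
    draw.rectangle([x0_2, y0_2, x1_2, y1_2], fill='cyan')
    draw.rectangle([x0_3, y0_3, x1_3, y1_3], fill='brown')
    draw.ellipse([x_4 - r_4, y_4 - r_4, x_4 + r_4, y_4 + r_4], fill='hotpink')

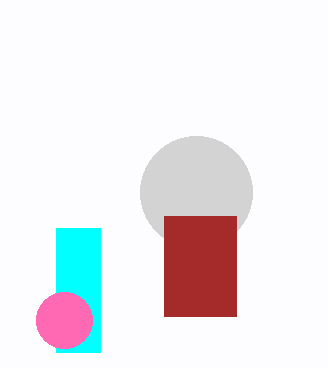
x_1 = 196
y_1 = 192
r_1 = 56
x0_2 = 56
y0_2 = 228
x1_2 = 100
y1_2 = 352
x0_3 = 164
y0_3 = 216
x1_3 = 236
y1_3 = 316
x_4 = 64
y_4 = 320
r_4 = 28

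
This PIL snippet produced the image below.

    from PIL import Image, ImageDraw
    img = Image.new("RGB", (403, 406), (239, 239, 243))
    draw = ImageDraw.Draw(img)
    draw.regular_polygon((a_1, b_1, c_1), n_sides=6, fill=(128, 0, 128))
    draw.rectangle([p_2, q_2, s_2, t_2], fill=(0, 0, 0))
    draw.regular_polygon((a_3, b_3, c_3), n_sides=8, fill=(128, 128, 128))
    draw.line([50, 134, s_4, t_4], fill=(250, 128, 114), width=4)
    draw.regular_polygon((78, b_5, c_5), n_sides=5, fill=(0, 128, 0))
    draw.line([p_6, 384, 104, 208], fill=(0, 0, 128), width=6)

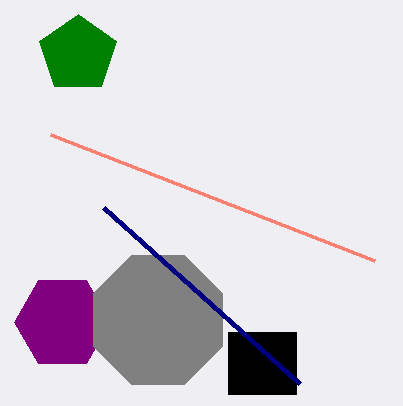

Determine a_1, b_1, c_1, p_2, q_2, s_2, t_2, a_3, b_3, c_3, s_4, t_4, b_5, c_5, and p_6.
a_1 = 62, b_1 = 322, c_1 = 48, p_2 = 228, q_2 = 332, s_2 = 296, t_2 = 394, a_3 = 158, b_3 = 320, c_3 = 70, s_4 = 374, t_4 = 260, b_5 = 54, c_5 = 40, p_6 = 300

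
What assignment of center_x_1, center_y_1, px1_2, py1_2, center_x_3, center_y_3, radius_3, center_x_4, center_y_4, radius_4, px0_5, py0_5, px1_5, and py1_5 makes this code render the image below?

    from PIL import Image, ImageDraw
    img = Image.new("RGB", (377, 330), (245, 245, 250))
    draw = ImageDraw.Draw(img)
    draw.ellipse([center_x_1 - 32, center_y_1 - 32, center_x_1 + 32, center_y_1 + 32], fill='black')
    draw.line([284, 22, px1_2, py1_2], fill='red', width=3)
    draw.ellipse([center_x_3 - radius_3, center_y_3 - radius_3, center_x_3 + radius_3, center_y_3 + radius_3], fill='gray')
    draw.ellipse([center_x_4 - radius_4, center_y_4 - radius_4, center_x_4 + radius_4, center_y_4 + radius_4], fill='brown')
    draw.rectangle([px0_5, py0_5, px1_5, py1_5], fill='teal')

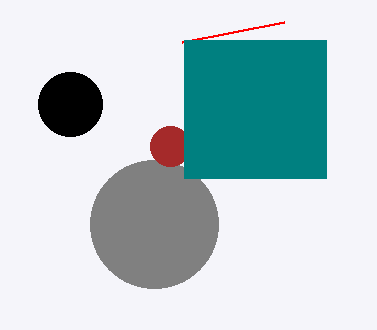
center_x_1 = 70
center_y_1 = 104
px1_2 = 182
py1_2 = 42
center_x_3 = 154
center_y_3 = 224
radius_3 = 64
center_x_4 = 170
center_y_4 = 146
radius_4 = 20
px0_5 = 184
py0_5 = 40
px1_5 = 326
py1_5 = 178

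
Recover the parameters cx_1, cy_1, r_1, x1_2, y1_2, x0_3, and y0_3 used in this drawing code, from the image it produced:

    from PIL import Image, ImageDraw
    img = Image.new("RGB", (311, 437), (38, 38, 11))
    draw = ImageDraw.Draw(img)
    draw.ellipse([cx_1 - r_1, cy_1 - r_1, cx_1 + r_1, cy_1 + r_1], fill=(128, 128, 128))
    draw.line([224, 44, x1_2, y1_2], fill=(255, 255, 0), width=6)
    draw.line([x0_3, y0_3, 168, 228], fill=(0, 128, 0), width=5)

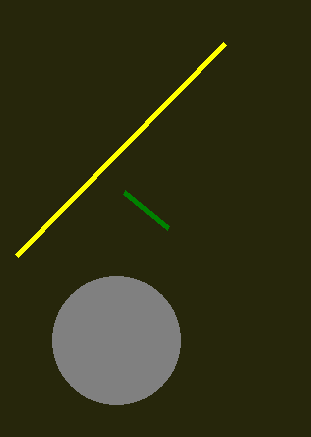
cx_1 = 116
cy_1 = 340
r_1 = 64
x1_2 = 16
y1_2 = 256
x0_3 = 124
y0_3 = 192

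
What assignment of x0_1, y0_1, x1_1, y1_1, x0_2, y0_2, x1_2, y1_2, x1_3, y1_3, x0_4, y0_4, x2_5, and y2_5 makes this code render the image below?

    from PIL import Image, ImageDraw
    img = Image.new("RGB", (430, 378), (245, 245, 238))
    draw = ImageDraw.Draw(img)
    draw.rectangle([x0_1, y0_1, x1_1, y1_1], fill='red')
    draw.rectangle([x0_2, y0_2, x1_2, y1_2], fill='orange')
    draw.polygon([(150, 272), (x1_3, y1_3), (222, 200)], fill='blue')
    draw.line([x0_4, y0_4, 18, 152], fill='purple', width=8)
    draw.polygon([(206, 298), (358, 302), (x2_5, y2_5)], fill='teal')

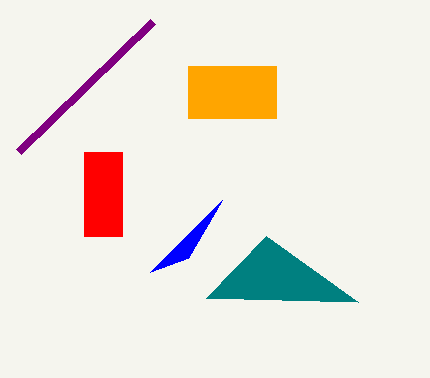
x0_1 = 84
y0_1 = 152
x1_1 = 122
y1_1 = 236
x0_2 = 188
y0_2 = 66
x1_2 = 276
y1_2 = 118
x1_3 = 188
y1_3 = 258
x0_4 = 152
y0_4 = 22
x2_5 = 266
y2_5 = 236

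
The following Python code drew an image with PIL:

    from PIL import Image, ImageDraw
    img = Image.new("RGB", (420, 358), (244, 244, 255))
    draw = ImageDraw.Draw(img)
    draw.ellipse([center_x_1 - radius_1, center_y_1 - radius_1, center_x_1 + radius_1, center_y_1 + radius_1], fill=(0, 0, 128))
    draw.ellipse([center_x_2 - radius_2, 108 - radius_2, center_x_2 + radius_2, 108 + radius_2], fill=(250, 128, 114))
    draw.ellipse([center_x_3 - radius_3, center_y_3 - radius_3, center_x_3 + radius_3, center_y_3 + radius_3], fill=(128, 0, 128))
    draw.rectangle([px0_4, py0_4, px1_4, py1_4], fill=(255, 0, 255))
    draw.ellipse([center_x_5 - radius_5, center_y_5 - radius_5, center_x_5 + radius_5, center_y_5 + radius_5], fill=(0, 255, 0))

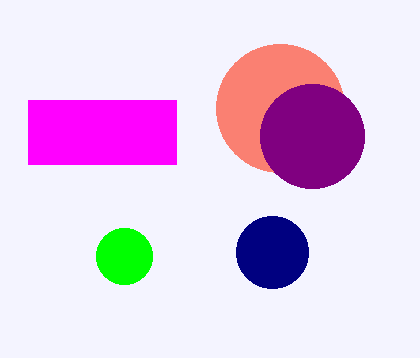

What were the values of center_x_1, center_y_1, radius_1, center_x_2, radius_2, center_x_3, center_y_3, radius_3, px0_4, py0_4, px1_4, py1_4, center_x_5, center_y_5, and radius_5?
center_x_1 = 272
center_y_1 = 252
radius_1 = 36
center_x_2 = 280
radius_2 = 64
center_x_3 = 312
center_y_3 = 136
radius_3 = 52
px0_4 = 28
py0_4 = 100
px1_4 = 176
py1_4 = 164
center_x_5 = 124
center_y_5 = 256
radius_5 = 28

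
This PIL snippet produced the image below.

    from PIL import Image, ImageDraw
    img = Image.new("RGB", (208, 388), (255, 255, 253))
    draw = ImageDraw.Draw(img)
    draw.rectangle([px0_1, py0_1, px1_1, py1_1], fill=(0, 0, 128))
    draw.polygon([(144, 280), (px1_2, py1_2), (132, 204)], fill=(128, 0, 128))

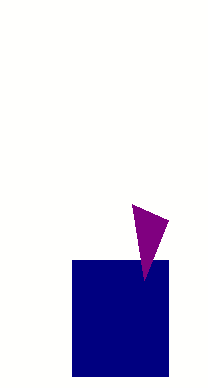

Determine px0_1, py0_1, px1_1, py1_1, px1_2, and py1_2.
px0_1 = 72; py0_1 = 260; px1_1 = 168; py1_1 = 376; px1_2 = 168; py1_2 = 220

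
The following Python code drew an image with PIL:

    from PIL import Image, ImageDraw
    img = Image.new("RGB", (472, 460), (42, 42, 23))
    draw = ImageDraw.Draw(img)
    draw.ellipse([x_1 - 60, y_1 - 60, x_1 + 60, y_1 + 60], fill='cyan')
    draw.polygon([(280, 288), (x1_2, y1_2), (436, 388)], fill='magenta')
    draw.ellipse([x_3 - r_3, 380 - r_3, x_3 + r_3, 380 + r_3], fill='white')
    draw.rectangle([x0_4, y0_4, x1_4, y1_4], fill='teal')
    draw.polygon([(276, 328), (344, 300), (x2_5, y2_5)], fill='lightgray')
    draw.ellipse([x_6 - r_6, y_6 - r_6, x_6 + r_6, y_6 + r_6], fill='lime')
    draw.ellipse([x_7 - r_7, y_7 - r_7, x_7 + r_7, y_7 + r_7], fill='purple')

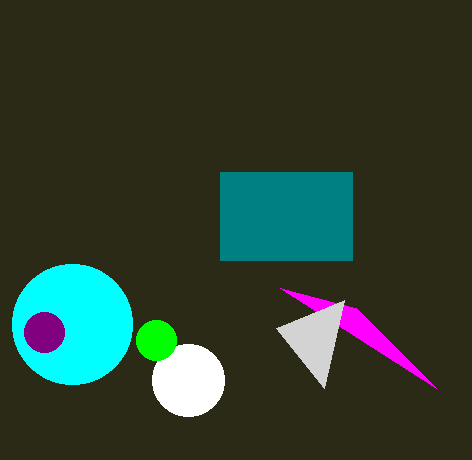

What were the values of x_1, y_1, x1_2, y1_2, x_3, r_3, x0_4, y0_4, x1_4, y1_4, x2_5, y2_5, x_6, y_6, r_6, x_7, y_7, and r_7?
x_1 = 72
y_1 = 324
x1_2 = 356
y1_2 = 308
x_3 = 188
r_3 = 36
x0_4 = 220
y0_4 = 172
x1_4 = 352
y1_4 = 260
x2_5 = 324
y2_5 = 388
x_6 = 156
y_6 = 340
r_6 = 20
x_7 = 44
y_7 = 332
r_7 = 20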